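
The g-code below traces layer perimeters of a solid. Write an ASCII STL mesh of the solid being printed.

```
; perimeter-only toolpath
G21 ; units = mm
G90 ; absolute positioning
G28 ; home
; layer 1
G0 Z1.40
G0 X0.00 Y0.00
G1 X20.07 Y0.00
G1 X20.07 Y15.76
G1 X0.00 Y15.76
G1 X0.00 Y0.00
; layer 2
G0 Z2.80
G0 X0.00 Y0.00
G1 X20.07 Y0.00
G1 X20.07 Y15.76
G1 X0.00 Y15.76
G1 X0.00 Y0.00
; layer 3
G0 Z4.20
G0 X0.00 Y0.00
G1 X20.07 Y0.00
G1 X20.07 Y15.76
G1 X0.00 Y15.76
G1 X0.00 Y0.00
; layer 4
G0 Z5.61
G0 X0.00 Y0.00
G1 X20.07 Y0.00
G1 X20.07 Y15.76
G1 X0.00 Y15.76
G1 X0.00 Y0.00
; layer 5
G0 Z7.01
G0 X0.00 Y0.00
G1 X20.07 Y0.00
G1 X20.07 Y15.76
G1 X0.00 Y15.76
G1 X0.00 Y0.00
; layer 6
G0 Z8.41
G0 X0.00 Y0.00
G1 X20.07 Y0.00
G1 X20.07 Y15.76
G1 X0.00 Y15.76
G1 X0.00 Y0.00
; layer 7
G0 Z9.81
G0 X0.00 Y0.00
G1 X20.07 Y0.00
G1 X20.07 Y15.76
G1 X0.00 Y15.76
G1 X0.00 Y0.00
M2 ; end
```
solid part
  facet normal 0.0000 0.0000 -1.0000
    outer loop
      vertex 20.07 15.76 0.00
      vertex 20.07 0.00 0.00
      vertex 0.00 0.00 0.00
    endloop
  endfacet
  facet normal 0.0000 0.0000 -1.0000
    outer loop
      vertex 0.00 15.76 0.00
      vertex 20.07 15.76 0.00
      vertex 0.00 0.00 0.00
    endloop
  endfacet
  facet normal 0.0000 0.0000 1.0000
    outer loop
      vertex 0.00 0.00 9.81
      vertex 20.07 0.00 9.81
      vertex 20.07 15.76 9.81
    endloop
  endfacet
  facet normal 0.0000 0.0000 1.0000
    outer loop
      vertex 0.00 0.00 9.81
      vertex 20.07 15.76 9.81
      vertex 0.00 15.76 9.81
    endloop
  endfacet
  facet normal 0.0000 -1.0000 0.0000
    outer loop
      vertex 0.00 0.00 0.00
      vertex 20.07 0.00 0.00
      vertex 20.07 0.00 9.81
    endloop
  endfacet
  facet normal 0.0000 -1.0000 0.0000
    outer loop
      vertex 0.00 0.00 0.00
      vertex 20.07 0.00 9.81
      vertex 0.00 0.00 9.81
    endloop
  endfacet
  facet normal 0.0000 1.0000 0.0000
    outer loop
      vertex 20.07 15.76 9.81
      vertex 20.07 15.76 0.00
      vertex 0.00 15.76 0.00
    endloop
  endfacet
  facet normal 0.0000 1.0000 0.0000
    outer loop
      vertex 0.00 15.76 9.81
      vertex 20.07 15.76 9.81
      vertex 0.00 15.76 0.00
    endloop
  endfacet
  facet normal -1.0000 0.0000 0.0000
    outer loop
      vertex 0.00 15.76 9.81
      vertex 0.00 15.76 0.00
      vertex 0.00 0.00 0.00
    endloop
  endfacet
  facet normal -1.0000 0.0000 0.0000
    outer loop
      vertex 0.00 0.00 9.81
      vertex 0.00 15.76 9.81
      vertex 0.00 0.00 0.00
    endloop
  endfacet
  facet normal 1.0000 0.0000 0.0000
    outer loop
      vertex 20.07 0.00 0.00
      vertex 20.07 15.76 0.00
      vertex 20.07 15.76 9.81
    endloop
  endfacet
  facet normal 1.0000 0.0000 0.0000
    outer loop
      vertex 20.07 0.00 0.00
      vertex 20.07 15.76 9.81
      vertex 20.07 0.00 9.81
    endloop
  endfacet
endsolid part

The G0 Z moves step by Δz≈1.40 mm. Every layer's G1 loop is the same polygon, so the solid is a straight extrusion of it from z=0 to z≈9.81. Closing with flat bottom and top caps and triangulating gives 12 facets — a rectangular box, roughly 20.1 × 15.8 mm footprint and 9.81 mm tall.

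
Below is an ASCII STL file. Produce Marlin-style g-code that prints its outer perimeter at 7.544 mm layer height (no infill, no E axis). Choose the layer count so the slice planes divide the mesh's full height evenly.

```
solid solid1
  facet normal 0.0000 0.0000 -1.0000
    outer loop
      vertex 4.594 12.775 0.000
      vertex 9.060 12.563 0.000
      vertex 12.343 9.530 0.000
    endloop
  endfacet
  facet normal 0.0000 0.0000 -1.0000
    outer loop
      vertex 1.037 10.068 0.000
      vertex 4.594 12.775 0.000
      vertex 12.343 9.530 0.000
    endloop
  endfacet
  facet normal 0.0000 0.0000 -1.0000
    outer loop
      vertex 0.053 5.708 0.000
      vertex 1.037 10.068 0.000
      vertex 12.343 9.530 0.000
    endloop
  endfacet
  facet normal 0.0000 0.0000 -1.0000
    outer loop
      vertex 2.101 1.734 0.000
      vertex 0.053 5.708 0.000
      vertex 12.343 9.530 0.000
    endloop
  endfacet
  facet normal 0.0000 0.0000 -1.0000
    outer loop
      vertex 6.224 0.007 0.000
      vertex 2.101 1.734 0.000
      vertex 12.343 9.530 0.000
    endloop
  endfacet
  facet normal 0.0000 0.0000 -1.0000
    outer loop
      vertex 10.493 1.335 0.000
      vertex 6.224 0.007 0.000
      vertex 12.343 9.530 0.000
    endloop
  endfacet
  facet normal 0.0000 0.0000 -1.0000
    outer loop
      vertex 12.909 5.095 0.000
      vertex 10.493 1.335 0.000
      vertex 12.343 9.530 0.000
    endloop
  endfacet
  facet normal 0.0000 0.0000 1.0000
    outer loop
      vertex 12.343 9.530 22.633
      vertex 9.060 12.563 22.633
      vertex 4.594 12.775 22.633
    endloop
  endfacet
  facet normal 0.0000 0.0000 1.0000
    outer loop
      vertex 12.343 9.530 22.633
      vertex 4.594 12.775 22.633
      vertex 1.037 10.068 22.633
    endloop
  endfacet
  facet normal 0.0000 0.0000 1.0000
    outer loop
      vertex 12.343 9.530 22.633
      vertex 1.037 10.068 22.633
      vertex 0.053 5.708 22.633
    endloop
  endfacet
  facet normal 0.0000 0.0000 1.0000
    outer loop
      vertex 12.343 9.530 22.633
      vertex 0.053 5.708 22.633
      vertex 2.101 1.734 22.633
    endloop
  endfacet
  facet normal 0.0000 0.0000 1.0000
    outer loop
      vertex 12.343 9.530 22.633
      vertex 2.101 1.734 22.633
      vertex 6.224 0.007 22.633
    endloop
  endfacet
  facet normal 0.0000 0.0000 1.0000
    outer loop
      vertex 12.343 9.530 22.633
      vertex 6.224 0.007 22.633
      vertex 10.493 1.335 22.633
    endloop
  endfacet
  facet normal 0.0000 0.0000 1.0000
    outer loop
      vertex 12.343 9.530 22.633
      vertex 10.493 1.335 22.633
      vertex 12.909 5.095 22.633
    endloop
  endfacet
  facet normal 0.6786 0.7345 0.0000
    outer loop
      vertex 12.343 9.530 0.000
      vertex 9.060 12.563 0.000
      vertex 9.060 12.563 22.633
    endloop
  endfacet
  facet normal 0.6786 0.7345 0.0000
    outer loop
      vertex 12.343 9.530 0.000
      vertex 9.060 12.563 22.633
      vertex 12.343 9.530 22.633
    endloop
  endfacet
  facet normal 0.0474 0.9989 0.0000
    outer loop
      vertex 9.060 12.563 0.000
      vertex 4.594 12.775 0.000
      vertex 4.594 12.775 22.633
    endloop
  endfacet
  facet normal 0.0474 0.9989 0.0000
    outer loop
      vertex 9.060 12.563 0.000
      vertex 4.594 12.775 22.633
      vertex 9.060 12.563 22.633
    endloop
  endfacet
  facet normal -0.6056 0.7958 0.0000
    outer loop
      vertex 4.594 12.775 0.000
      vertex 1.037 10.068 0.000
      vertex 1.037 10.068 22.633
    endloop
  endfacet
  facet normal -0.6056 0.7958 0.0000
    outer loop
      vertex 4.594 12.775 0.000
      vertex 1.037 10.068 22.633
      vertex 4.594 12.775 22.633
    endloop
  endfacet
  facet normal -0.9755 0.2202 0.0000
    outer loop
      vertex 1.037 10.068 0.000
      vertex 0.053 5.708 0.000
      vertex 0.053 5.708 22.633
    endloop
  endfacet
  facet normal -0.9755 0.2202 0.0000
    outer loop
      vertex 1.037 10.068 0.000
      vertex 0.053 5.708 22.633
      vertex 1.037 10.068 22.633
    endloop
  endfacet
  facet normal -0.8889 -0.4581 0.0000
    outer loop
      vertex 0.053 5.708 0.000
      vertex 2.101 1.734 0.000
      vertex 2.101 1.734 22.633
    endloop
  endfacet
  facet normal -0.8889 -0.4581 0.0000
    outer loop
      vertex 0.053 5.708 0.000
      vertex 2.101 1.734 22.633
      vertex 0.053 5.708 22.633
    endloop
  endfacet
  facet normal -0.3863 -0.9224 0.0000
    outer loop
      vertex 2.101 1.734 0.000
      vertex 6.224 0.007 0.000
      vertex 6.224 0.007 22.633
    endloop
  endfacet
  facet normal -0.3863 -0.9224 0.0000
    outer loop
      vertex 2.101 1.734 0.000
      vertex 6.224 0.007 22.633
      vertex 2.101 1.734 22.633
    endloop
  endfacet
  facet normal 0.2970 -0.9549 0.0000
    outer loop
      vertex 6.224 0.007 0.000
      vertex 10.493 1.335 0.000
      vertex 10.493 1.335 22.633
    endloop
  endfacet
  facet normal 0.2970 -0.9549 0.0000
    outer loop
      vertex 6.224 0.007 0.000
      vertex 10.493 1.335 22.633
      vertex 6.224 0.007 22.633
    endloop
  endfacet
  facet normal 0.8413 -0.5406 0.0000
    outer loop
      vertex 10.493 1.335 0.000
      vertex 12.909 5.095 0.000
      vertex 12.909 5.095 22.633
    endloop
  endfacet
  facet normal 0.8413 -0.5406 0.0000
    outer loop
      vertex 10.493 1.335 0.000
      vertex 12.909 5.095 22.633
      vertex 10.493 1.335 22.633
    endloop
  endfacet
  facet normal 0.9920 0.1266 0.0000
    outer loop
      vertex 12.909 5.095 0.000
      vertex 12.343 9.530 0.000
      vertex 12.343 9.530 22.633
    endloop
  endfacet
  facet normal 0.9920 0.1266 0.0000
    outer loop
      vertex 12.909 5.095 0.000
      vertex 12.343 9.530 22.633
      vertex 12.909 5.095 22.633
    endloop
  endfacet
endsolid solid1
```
; perimeter-only toolpath
G21 ; units = mm
G90 ; absolute positioning
G28 ; home
; layer 1
G0 Z7.544
G0 X12.343 Y9.530
G1 X9.060 Y12.563
G1 X4.594 Y12.775
G1 X1.037 Y10.068
G1 X0.053 Y5.708
G1 X2.101 Y1.734
G1 X6.224 Y0.007
G1 X10.493 Y1.335
G1 X12.909 Y5.095
G1 X12.343 Y9.530
; layer 2
G0 Z15.089
G0 X12.343 Y9.530
G1 X9.060 Y12.563
G1 X4.594 Y12.775
G1 X1.037 Y10.068
G1 X0.053 Y5.708
G1 X2.101 Y1.734
G1 X6.224 Y0.007
G1 X10.493 Y1.335
G1 X12.909 Y5.095
G1 X12.343 Y9.530
; layer 3
G0 Z22.633
G0 X12.343 Y9.530
G1 X9.060 Y12.563
G1 X4.594 Y12.775
G1 X1.037 Y10.068
G1 X0.053 Y5.708
G1 X2.101 Y1.734
G1 X6.224 Y0.007
G1 X10.493 Y1.335
G1 X12.909 Y5.095
G1 X12.343 Y9.530
M2 ; end

The solid is a regular 9-sided prism (a cylinder approximated with 9 flat sides), circumscribed radius ≈ 6.54 mm, height ≈ 22.6 mm. Slicing at Δz = 7.544 mm — 3 equal slices spanning the solid's height, so layer i sits at z = i·h/3 — gives 3 non-empty perimeters. Each is a 9-segment closed polygon; G0 lifts to the layer z and rapids to the start vertex, then G1 traces the edges.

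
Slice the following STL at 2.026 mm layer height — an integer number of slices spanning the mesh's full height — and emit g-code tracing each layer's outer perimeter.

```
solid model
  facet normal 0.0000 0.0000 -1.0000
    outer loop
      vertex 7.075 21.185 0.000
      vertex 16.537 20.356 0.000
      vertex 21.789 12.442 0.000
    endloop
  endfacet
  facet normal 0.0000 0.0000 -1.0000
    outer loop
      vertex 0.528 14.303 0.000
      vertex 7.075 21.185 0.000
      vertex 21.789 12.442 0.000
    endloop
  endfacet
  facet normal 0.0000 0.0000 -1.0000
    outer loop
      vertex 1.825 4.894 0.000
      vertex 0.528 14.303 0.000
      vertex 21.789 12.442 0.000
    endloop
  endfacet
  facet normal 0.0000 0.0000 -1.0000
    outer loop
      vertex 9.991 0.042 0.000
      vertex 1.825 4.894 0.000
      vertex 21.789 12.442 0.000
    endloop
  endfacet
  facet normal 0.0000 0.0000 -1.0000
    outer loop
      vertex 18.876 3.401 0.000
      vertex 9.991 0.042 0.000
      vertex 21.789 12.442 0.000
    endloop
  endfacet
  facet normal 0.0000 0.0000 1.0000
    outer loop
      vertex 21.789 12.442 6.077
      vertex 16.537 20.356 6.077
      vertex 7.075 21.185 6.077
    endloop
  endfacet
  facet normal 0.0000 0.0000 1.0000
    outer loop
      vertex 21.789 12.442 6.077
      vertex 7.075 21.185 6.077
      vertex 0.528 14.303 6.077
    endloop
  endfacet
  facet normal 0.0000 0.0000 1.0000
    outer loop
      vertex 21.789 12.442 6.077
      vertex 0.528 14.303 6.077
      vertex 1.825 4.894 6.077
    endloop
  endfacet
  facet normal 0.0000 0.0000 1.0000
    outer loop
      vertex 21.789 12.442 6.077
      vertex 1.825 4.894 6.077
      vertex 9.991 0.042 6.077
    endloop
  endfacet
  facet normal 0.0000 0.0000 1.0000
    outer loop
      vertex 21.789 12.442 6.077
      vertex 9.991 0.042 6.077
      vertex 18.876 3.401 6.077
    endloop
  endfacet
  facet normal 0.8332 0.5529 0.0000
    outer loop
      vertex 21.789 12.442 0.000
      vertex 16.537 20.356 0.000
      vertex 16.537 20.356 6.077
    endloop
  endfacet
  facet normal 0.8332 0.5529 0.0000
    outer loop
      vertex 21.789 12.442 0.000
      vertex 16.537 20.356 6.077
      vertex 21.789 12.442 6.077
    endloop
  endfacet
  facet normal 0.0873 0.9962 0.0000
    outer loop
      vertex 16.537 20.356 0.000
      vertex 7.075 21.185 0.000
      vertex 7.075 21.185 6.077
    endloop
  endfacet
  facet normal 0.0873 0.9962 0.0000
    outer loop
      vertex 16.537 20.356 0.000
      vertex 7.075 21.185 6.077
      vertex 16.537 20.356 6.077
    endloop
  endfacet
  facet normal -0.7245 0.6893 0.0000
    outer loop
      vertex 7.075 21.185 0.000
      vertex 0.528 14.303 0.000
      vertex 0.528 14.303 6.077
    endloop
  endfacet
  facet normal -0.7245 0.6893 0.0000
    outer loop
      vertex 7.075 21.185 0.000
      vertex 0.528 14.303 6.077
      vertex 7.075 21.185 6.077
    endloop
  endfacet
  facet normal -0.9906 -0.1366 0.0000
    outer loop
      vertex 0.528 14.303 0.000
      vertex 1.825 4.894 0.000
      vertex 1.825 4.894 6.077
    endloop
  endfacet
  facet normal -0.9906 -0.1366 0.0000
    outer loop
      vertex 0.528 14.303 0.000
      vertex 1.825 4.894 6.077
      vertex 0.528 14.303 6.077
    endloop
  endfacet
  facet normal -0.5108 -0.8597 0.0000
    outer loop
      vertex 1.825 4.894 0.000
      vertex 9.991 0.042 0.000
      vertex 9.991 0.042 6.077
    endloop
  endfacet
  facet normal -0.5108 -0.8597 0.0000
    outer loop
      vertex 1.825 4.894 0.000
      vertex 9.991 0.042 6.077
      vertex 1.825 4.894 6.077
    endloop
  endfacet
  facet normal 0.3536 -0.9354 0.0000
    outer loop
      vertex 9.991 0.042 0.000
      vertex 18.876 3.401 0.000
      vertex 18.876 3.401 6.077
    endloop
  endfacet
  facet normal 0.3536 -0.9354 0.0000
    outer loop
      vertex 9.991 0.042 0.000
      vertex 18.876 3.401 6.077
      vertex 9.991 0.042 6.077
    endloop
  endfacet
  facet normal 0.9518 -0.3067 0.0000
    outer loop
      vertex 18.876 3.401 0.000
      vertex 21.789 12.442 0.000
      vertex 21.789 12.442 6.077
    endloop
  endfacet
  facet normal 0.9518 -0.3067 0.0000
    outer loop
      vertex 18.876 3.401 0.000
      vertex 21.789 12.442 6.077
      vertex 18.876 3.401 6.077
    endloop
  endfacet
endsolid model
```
; perimeter-only toolpath
G21 ; units = mm
G90 ; absolute positioning
G28 ; home
; layer 1
G0 Z2.026
G0 X21.789 Y12.442
G1 X16.537 Y20.356
G1 X7.075 Y21.185
G1 X0.528 Y14.303
G1 X1.825 Y4.894
G1 X9.991 Y0.042
G1 X18.876 Y3.401
G1 X21.789 Y12.442
; layer 2
G0 Z4.051
G0 X21.789 Y12.442
G1 X16.537 Y20.356
G1 X7.075 Y21.185
G1 X0.528 Y14.303
G1 X1.825 Y4.894
G1 X9.991 Y0.042
G1 X18.876 Y3.401
G1 X21.789 Y12.442
; layer 3
G0 Z6.077
G0 X21.789 Y12.442
G1 X16.537 Y20.356
G1 X7.075 Y21.185
G1 X0.528 Y14.303
G1 X1.825 Y4.894
G1 X9.991 Y0.042
G1 X18.876 Y3.401
G1 X21.789 Y12.442
M2 ; end

The solid is a regular 7-sided prism (a cylinder approximated with 7 flat sides), circumscribed radius ≈ 10.9 mm, height ≈ 6.08 mm. Slicing at Δz = 2.026 mm — 3 equal slices spanning the solid's height, so layer i sits at z = i·h/3 — gives 3 non-empty perimeters. Each is a 7-segment closed polygon; G0 lifts to the layer z and rapids to the start vertex, then G1 traces the edges.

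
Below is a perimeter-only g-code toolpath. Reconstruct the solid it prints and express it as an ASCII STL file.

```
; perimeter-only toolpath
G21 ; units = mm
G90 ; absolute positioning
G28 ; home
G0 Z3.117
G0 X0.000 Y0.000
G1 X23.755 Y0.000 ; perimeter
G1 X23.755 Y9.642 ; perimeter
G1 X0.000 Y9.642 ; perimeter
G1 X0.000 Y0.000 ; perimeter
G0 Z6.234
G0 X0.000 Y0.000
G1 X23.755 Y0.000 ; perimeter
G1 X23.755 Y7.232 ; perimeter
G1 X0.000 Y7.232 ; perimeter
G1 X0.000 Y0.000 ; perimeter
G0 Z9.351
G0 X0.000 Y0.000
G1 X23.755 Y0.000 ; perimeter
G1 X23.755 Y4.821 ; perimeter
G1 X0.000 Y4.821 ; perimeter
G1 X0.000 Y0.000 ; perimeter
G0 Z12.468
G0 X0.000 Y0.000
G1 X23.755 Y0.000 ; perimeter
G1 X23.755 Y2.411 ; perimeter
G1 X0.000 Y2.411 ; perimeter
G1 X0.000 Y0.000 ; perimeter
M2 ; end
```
solid part
  facet normal 0.0000 0.0000 -1.0000
    outer loop
      vertex 23.755 12.053 0.000
      vertex 23.755 0.000 0.000
      vertex 0.000 0.000 0.000
    endloop
  endfacet
  facet normal 0.0000 0.0000 -1.0000
    outer loop
      vertex 0.000 12.053 0.000
      vertex 23.755 12.053 0.000
      vertex 0.000 0.000 0.000
    endloop
  endfacet
  facet normal 0.0000 -1.0000 0.0000
    outer loop
      vertex 0.000 0.000 0.000
      vertex 23.755 0.000 0.000
      vertex 23.755 0.000 15.585
    endloop
  endfacet
  facet normal 0.0000 -1.0000 0.0000
    outer loop
      vertex 0.000 0.000 0.000
      vertex 23.755 0.000 15.585
      vertex 0.000 0.000 15.585
    endloop
  endfacet
  facet normal 0.0000 0.7910 0.6118
    outer loop
      vertex 0.000 0.000 15.585
      vertex 23.755 0.000 15.585
      vertex 23.755 12.053 0.000
    endloop
  endfacet
  facet normal 0.0000 0.7910 0.6118
    outer loop
      vertex 0.000 0.000 15.585
      vertex 23.755 12.053 0.000
      vertex 0.000 12.053 0.000
    endloop
  endfacet
  facet normal -1.0000 0.0000 0.0000
    outer loop
      vertex 0.000 0.000 15.585
      vertex 0.000 12.053 0.000
      vertex 0.000 0.000 0.000
    endloop
  endfacet
  facet normal 1.0000 0.0000 0.0000
    outer loop
      vertex 23.755 0.000 0.000
      vertex 23.755 12.053 0.000
      vertex 23.755 0.000 15.585
    endloop
  endfacet
endsolid part

The G0 Z moves step by Δz≈3.117 mm. The G1 loops shrink linearly with z, so the solid tapers from its base footprint up to z≈15.6. Closing with a flat bottom cap and the tapered top and triangulating gives 8 facets — a wedge (ramp): 23.8 × 12.1 mm base, rising to 15.6 mm along the y=0 edge and sloping linearly to z=0 at y=12.1.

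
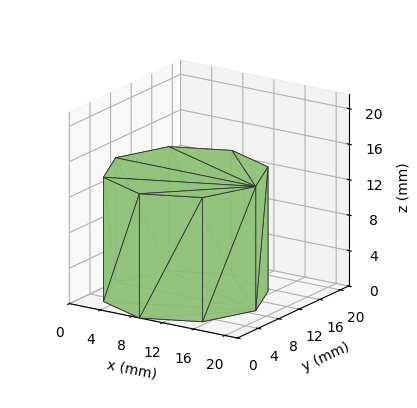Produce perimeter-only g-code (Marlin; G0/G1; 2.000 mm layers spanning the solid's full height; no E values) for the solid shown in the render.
Reading the render: the shape is a regular 8-sided prism (a cylinder approximated with 8 flat sides), circumscribed radius ≈ 9 mm, height ≈ 14 mm (dimensions read to the nearest mm from the axis ticks). For the g-code, the solid's height is divided into equal slices at the stated Δz and each level perimeter traced with G1 moves after a G0 lift.

; perimeter-only toolpath
G21 ; units = mm
G90 ; absolute positioning
G28 ; home
; layer 1
G0 Z2.000
G0 X18.000 Y9.000
G1 X15.364 Y15.364
G1 X9.000 Y18.000
G1 X2.636 Y15.364
G1 X0.000 Y9.000
G1 X2.636 Y2.636
G1 X9.000 Y0.000
G1 X15.364 Y2.636
G1 X18.000 Y9.000
; layer 2
G0 Z4.000
G0 X18.000 Y9.000
G1 X15.364 Y15.364
G1 X9.000 Y18.000
G1 X2.636 Y15.364
G1 X0.000 Y9.000
G1 X2.636 Y2.636
G1 X9.000 Y0.000
G1 X15.364 Y2.636
G1 X18.000 Y9.000
; layer 3
G0 Z6.000
G0 X18.000 Y9.000
G1 X15.364 Y15.364
G1 X9.000 Y18.000
G1 X2.636 Y15.364
G1 X0.000 Y9.000
G1 X2.636 Y2.636
G1 X9.000 Y0.000
G1 X15.364 Y2.636
G1 X18.000 Y9.000
; layer 4
G0 Z8.000
G0 X18.000 Y9.000
G1 X15.364 Y15.364
G1 X9.000 Y18.000
G1 X2.636 Y15.364
G1 X0.000 Y9.000
G1 X2.636 Y2.636
G1 X9.000 Y0.000
G1 X15.364 Y2.636
G1 X18.000 Y9.000
; layer 5
G0 Z10.000
G0 X18.000 Y9.000
G1 X15.364 Y15.364
G1 X9.000 Y18.000
G1 X2.636 Y15.364
G1 X0.000 Y9.000
G1 X2.636 Y2.636
G1 X9.000 Y0.000
G1 X15.364 Y2.636
G1 X18.000 Y9.000
; layer 6
G0 Z12.000
G0 X18.000 Y9.000
G1 X15.364 Y15.364
G1 X9.000 Y18.000
G1 X2.636 Y15.364
G1 X0.000 Y9.000
G1 X2.636 Y2.636
G1 X9.000 Y0.000
G1 X15.364 Y2.636
G1 X18.000 Y9.000
; layer 7
G0 Z14.000
G0 X18.000 Y9.000
G1 X15.364 Y15.364
G1 X9.000 Y18.000
G1 X2.636 Y15.364
G1 X0.000 Y9.000
G1 X2.636 Y2.636
G1 X9.000 Y0.000
G1 X15.364 Y2.636
G1 X18.000 Y9.000
M2 ; end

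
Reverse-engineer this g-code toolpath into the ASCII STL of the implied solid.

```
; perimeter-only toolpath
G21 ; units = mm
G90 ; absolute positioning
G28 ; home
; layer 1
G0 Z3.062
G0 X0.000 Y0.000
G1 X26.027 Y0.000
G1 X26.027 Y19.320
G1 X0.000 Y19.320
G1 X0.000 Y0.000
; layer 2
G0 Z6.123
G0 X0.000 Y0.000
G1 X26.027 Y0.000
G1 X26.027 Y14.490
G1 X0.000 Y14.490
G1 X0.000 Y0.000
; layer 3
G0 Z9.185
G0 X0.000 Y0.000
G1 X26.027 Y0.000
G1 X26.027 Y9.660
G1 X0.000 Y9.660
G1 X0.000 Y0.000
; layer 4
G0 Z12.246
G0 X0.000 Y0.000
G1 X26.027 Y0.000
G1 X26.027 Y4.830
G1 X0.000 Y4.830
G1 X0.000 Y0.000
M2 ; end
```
solid part
  facet normal 0.0000 0.0000 -1.0000
    outer loop
      vertex 26.027 24.150 0.000
      vertex 26.027 0.000 0.000
      vertex 0.000 0.000 0.000
    endloop
  endfacet
  facet normal 0.0000 0.0000 -1.0000
    outer loop
      vertex 0.000 24.150 0.000
      vertex 26.027 24.150 0.000
      vertex 0.000 0.000 0.000
    endloop
  endfacet
  facet normal 0.0000 -1.0000 0.0000
    outer loop
      vertex 0.000 0.000 0.000
      vertex 26.027 0.000 0.000
      vertex 26.027 0.000 15.308
    endloop
  endfacet
  facet normal 0.0000 -1.0000 0.0000
    outer loop
      vertex 0.000 0.000 0.000
      vertex 26.027 0.000 15.308
      vertex 0.000 0.000 15.308
    endloop
  endfacet
  facet normal 0.0000 0.5354 0.8446
    outer loop
      vertex 0.000 0.000 15.308
      vertex 26.027 0.000 15.308
      vertex 26.027 24.150 0.000
    endloop
  endfacet
  facet normal 0.0000 0.5354 0.8446
    outer loop
      vertex 0.000 0.000 15.308
      vertex 26.027 24.150 0.000
      vertex 0.000 24.150 0.000
    endloop
  endfacet
  facet normal -1.0000 0.0000 0.0000
    outer loop
      vertex 0.000 0.000 15.308
      vertex 0.000 24.150 0.000
      vertex 0.000 0.000 0.000
    endloop
  endfacet
  facet normal 1.0000 0.0000 0.0000
    outer loop
      vertex 26.027 0.000 0.000
      vertex 26.027 24.150 0.000
      vertex 26.027 0.000 15.308
    endloop
  endfacet
endsolid part

The G0 Z moves step by Δz≈3.062 mm. The G1 loops shrink linearly with z, so the solid tapers from its base footprint up to z≈15.3. Closing with a flat bottom cap and the tapered top and triangulating gives 8 facets — a wedge (ramp): 26 × 24.1 mm base, rising to 15.3 mm along the y=0 edge and sloping linearly to z=0 at y=24.1.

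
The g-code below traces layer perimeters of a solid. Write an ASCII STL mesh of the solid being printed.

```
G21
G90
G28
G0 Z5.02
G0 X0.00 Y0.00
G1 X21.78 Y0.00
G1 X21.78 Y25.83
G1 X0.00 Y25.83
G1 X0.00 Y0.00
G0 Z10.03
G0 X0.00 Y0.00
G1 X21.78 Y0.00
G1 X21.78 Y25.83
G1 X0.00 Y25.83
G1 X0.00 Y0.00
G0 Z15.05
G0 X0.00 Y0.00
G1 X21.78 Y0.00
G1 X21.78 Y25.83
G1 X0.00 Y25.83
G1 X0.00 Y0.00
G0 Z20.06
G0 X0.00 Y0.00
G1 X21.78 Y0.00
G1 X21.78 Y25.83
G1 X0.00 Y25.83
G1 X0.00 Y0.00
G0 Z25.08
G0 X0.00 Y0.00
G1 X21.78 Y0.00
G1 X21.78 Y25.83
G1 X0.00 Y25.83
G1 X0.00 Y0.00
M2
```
solid part
  facet normal 0.0000 0.0000 -1.0000
    outer loop
      vertex 21.78 25.83 0.00
      vertex 21.78 0.00 0.00
      vertex 0.00 0.00 0.00
    endloop
  endfacet
  facet normal 0.0000 0.0000 -1.0000
    outer loop
      vertex 0.00 25.83 0.00
      vertex 21.78 25.83 0.00
      vertex 0.00 0.00 0.00
    endloop
  endfacet
  facet normal 0.0000 0.0000 1.0000
    outer loop
      vertex 0.00 0.00 25.08
      vertex 21.78 0.00 25.08
      vertex 21.78 25.83 25.08
    endloop
  endfacet
  facet normal 0.0000 0.0000 1.0000
    outer loop
      vertex 0.00 0.00 25.08
      vertex 21.78 25.83 25.08
      vertex 0.00 25.83 25.08
    endloop
  endfacet
  facet normal 0.0000 -1.0000 0.0000
    outer loop
      vertex 0.00 0.00 0.00
      vertex 21.78 0.00 0.00
      vertex 21.78 0.00 25.08
    endloop
  endfacet
  facet normal 0.0000 -1.0000 0.0000
    outer loop
      vertex 0.00 0.00 0.00
      vertex 21.78 0.00 25.08
      vertex 0.00 0.00 25.08
    endloop
  endfacet
  facet normal 0.0000 1.0000 0.0000
    outer loop
      vertex 21.78 25.83 25.08
      vertex 21.78 25.83 0.00
      vertex 0.00 25.83 0.00
    endloop
  endfacet
  facet normal 0.0000 1.0000 0.0000
    outer loop
      vertex 0.00 25.83 25.08
      vertex 21.78 25.83 25.08
      vertex 0.00 25.83 0.00
    endloop
  endfacet
  facet normal -1.0000 0.0000 0.0000
    outer loop
      vertex 0.00 25.83 25.08
      vertex 0.00 25.83 0.00
      vertex 0.00 0.00 0.00
    endloop
  endfacet
  facet normal -1.0000 0.0000 0.0000
    outer loop
      vertex 0.00 0.00 25.08
      vertex 0.00 25.83 25.08
      vertex 0.00 0.00 0.00
    endloop
  endfacet
  facet normal 1.0000 0.0000 0.0000
    outer loop
      vertex 21.78 0.00 0.00
      vertex 21.78 25.83 0.00
      vertex 21.78 25.83 25.08
    endloop
  endfacet
  facet normal 1.0000 0.0000 0.0000
    outer loop
      vertex 21.78 0.00 0.00
      vertex 21.78 25.83 25.08
      vertex 21.78 0.00 25.08
    endloop
  endfacet
endsolid part

The G0 Z moves step by Δz≈5.02 mm. Every layer's G1 loop is the same polygon, so the solid is a straight extrusion of it from z=0 to z≈25.1. Closing with flat bottom and top caps and triangulating gives 12 facets — a rectangular box, roughly 21.8 × 25.8 mm footprint and 25.1 mm tall.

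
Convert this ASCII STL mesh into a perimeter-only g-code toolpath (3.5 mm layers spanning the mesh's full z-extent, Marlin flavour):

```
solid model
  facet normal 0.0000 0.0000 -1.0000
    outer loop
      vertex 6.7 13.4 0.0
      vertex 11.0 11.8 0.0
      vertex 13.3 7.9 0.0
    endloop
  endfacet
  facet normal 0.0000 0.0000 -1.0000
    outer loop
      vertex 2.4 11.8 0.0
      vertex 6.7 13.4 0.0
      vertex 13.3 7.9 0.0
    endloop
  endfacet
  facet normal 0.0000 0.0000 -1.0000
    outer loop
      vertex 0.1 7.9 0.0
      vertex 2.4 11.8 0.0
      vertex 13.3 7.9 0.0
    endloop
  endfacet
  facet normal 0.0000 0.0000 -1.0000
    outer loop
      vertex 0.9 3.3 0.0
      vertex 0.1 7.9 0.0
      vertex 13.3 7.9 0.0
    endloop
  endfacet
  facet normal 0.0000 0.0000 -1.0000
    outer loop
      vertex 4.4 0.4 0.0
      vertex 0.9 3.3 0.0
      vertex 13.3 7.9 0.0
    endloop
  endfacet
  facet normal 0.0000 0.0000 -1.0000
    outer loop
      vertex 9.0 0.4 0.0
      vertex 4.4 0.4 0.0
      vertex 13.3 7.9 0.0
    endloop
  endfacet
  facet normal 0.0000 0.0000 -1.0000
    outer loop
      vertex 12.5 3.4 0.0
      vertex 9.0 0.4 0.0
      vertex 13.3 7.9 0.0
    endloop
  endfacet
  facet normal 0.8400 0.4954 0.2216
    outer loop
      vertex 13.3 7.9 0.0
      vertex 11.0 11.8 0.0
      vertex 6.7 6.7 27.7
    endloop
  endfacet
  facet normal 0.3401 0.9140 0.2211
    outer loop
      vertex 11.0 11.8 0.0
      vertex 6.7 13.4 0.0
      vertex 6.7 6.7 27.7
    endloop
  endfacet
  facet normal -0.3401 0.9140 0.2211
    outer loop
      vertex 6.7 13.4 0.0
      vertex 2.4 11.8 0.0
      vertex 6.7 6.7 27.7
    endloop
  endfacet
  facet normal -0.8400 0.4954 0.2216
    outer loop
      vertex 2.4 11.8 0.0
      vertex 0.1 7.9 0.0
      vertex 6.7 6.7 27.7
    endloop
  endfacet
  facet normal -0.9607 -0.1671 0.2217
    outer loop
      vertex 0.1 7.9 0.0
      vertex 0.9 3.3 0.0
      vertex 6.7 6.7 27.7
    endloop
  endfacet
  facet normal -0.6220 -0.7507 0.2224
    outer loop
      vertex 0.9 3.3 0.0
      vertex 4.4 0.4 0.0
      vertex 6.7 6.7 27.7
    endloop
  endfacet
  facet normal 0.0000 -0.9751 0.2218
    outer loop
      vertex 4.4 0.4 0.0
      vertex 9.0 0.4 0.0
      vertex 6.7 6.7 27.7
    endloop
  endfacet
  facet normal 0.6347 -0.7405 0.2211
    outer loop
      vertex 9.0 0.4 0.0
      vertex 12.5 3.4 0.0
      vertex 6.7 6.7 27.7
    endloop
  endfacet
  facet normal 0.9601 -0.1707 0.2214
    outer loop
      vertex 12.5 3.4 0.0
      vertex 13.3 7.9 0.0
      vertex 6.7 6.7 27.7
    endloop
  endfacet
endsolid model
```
; perimeter-only toolpath
G21 ; units = mm
G90 ; absolute positioning
G28 ; home
; layer 1
G0 Z3.5
G0 X12.5 Y7.8
G1 X10.5 Y11.2
G1 X6.7 Y12.6
G1 X2.9 Y11.2
G1 X0.9 Y7.8
G1 X1.6 Y3.7
G1 X4.7 Y1.2
G1 X8.7 Y1.2
G1 X11.8 Y3.8
G1 X12.5 Y7.8
; layer 2
G0 Z6.9
G0 X11.7 Y7.6
G1 X9.9 Y10.5
G1 X6.7 Y11.7
G1 X3.5 Y10.5
G1 X1.8 Y7.6
G1 X2.4 Y4.1
G1 X5.0 Y2.0
G1 X8.4 Y2.0
G1 X11.1 Y4.2
G1 X11.7 Y7.6
; layer 3
G0 Z10.4
G0 X10.8 Y7.5
G1 X9.4 Y9.9
G1 X6.7 Y10.9
G1 X4.0 Y9.9
G1 X2.6 Y7.5
G1 X3.1 Y4.6
G1 X5.3 Y2.8
G1 X8.1 Y2.8
G1 X10.3 Y4.6
G1 X10.8 Y7.5
; layer 4
G0 Z13.8
G0 X10.0 Y7.3
G1 X8.8 Y9.2
G1 X6.7 Y10.1
G1 X4.5 Y9.2
G1 X3.4 Y7.3
G1 X3.8 Y5.0
G1 X5.6 Y3.6
G1 X7.8 Y3.6
G1 X9.6 Y5.0
G1 X10.0 Y7.3
; layer 5
G0 Z17.3
G0 X9.2 Y7.2
G1 X8.3 Y8.6
G1 X6.7 Y9.2
G1 X5.1 Y8.6
G1 X4.2 Y7.2
G1 X4.5 Y5.4
G1 X5.8 Y4.3
G1 X7.6 Y4.3
G1 X8.9 Y5.5
G1 X9.2 Y7.2
; layer 6
G0 Z20.8
G0 X8.4 Y7.0
G1 X7.8 Y8.0
G1 X6.7 Y8.4
G1 X5.6 Y8.0
G1 X5.1 Y7.0
G1 X5.2 Y5.9
G1 X6.1 Y5.1
G1 X7.3 Y5.1
G1 X8.2 Y5.9
G1 X8.4 Y7.0
; layer 7
G0 Z24.2
G0 X7.5 Y6.8
G1 X7.2 Y7.3
G1 X6.7 Y7.5
G1 X6.2 Y7.3
G1 X5.9 Y6.8
G1 X6.0 Y6.3
G1 X6.4 Y5.9
G1 X7.0 Y5.9
G1 X7.4 Y6.3
G1 X7.5 Y6.8
M2 ; end

The solid is a regular 9-sided pyramid, base circumscribed radius ≈ 6.7 mm, apex at z ≈ 27.7 mm. Slicing at Δz = 3.5 mm — 8 equal slices spanning the solid's height, so layer i sits at z = i·h/8 — gives 7 non-empty perimeters. Each is a 9-segment closed polygon; G0 lifts to the layer z and rapids to the start vertex, then G1 traces the edges. The cross-section shrinks linearly with z (the slice at the apex is degenerate and omitted).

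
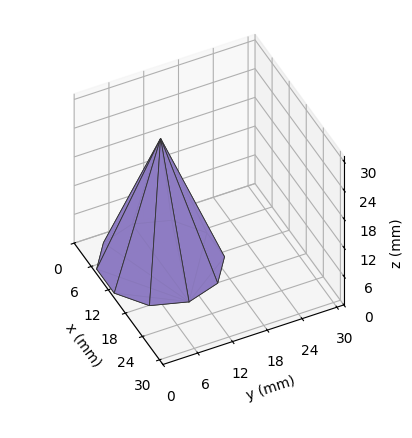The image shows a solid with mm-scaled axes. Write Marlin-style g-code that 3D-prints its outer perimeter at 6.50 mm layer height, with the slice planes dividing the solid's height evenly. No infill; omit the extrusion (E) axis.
Reading the render: the shape is a regular 10-sided pyramid, base circumscribed radius ≈ 10 mm, apex at z ≈ 26 mm (dimensions read to the nearest mm from the axis ticks). For the g-code, the solid's height is divided into equal slices at the stated Δz and each level perimeter traced with G1 moves after a G0 lift.

; perimeter-only toolpath
G21 ; units = mm
G90 ; absolute positioning
G28 ; home
; layer 1
G0 Z6.50
G0 X17.50 Y10.00
G1 X16.07 Y14.41
G1 X12.32 Y17.13
G1 X7.68 Y17.13
G1 X3.93 Y14.41
G1 X2.50 Y10.00
G1 X3.93 Y5.59
G1 X7.68 Y2.87
G1 X12.32 Y2.87
G1 X16.07 Y5.59
G1 X17.50 Y10.00
; layer 2
G0 Z13.00
G0 X15.00 Y10.00
G1 X14.04 Y12.94
G1 X11.54 Y14.76
G1 X8.46 Y14.76
G1 X5.96 Y12.94
G1 X5.00 Y10.00
G1 X5.96 Y7.06
G1 X8.46 Y5.25
G1 X11.54 Y5.25
G1 X14.04 Y7.06
G1 X15.00 Y10.00
; layer 3
G0 Z19.50
G0 X12.50 Y10.00
G1 X12.02 Y11.47
G1 X10.77 Y12.38
G1 X9.23 Y12.38
G1 X7.98 Y11.47
G1 X7.50 Y10.00
G1 X7.98 Y8.53
G1 X9.23 Y7.62
G1 X10.77 Y7.62
G1 X12.02 Y8.53
G1 X12.50 Y10.00
M2 ; end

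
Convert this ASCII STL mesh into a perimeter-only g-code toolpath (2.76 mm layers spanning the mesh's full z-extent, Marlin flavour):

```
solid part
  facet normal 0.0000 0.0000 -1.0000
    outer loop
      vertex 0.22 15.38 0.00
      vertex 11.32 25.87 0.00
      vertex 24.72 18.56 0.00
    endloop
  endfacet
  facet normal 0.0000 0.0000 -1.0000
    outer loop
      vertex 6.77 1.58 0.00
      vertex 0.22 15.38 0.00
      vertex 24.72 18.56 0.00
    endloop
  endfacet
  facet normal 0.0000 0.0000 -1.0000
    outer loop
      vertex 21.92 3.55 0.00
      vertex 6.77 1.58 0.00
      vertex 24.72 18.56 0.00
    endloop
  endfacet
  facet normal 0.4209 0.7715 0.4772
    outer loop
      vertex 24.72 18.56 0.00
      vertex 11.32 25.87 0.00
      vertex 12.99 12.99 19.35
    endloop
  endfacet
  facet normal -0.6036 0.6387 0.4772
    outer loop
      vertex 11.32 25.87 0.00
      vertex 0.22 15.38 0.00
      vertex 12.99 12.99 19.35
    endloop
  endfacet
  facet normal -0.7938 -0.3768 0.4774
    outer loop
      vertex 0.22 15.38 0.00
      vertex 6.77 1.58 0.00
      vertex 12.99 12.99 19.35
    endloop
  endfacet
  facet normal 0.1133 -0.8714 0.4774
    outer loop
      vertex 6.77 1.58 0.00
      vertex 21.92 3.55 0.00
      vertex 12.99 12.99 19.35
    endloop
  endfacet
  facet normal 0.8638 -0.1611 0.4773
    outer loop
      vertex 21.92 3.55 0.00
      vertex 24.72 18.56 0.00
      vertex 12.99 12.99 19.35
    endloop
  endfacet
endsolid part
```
; perimeter-only toolpath
G21 ; units = mm
G90 ; absolute positioning
G28 ; home
; layer 1
G0 Z2.76
G0 X23.04 Y17.76
G1 X11.56 Y24.03
G1 X2.04 Y15.04
G1 X7.66 Y3.21
G1 X20.64 Y4.90
G1 X23.04 Y17.76
; layer 2
G0 Z5.53
G0 X21.37 Y16.97
G1 X11.80 Y22.19
G1 X3.87 Y14.70
G1 X8.55 Y4.84
G1 X19.37 Y6.25
G1 X21.37 Y16.97
; layer 3
G0 Z8.29
G0 X19.69 Y16.17
G1 X12.04 Y20.35
G1 X5.69 Y14.36
G1 X9.44 Y6.47
G1 X18.09 Y7.60
G1 X19.69 Y16.17
; layer 4
G0 Z11.06
G0 X18.02 Y15.38
G1 X12.27 Y18.51
G1 X7.52 Y14.01
G1 X10.32 Y8.10
G1 X16.82 Y8.94
G1 X18.02 Y15.38
; layer 5
G0 Z13.82
G0 X16.34 Y14.58
G1 X12.51 Y16.67
G1 X9.34 Y13.67
G1 X11.21 Y9.73
G1 X15.54 Y10.29
G1 X16.34 Y14.58
; layer 6
G0 Z16.59
G0 X14.67 Y13.79
G1 X12.75 Y14.83
G1 X11.17 Y13.33
G1 X12.10 Y11.36
G1 X14.27 Y11.64
G1 X14.67 Y13.79
M2 ; end

The solid is a regular 5-sided pyramid, base circumscribed radius ≈ 13 mm, apex at z ≈ 19.4 mm. Slicing at Δz = 2.76 mm — 7 equal slices spanning the solid's height, so layer i sits at z = i·h/7 — gives 6 non-empty perimeters. Each is a 5-segment closed polygon; G0 lifts to the layer z and rapids to the start vertex, then G1 traces the edges. The cross-section shrinks linearly with z (the slice at the apex is degenerate and omitted).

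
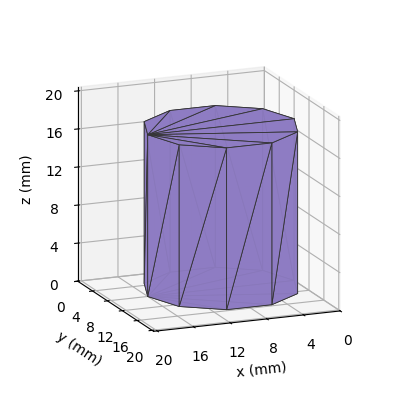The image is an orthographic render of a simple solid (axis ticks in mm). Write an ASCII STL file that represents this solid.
Reading the render: the shape is a regular 10-sided prism (a cylinder approximated with 10 flat sides), circumscribed radius ≈ 8 mm, height ≈ 17 mm (dimensions read to the nearest mm from the axis ticks). For the STL, each face is triangulated and given an outward normal.

solid part
  facet normal 0.0000 0.0000 -1.0000
    outer loop
      vertex 10.472 15.608 0.000
      vertex 14.472 12.702 0.000
      vertex 16.000 8.000 0.000
    endloop
  endfacet
  facet normal 0.0000 0.0000 -1.0000
    outer loop
      vertex 5.528 15.608 0.000
      vertex 10.472 15.608 0.000
      vertex 16.000 8.000 0.000
    endloop
  endfacet
  facet normal 0.0000 0.0000 -1.0000
    outer loop
      vertex 1.528 12.702 0.000
      vertex 5.528 15.608 0.000
      vertex 16.000 8.000 0.000
    endloop
  endfacet
  facet normal 0.0000 0.0000 -1.0000
    outer loop
      vertex 0.000 8.000 0.000
      vertex 1.528 12.702 0.000
      vertex 16.000 8.000 0.000
    endloop
  endfacet
  facet normal 0.0000 0.0000 -1.0000
    outer loop
      vertex 1.528 3.298 0.000
      vertex 0.000 8.000 0.000
      vertex 16.000 8.000 0.000
    endloop
  endfacet
  facet normal 0.0000 0.0000 -1.0000
    outer loop
      vertex 5.528 0.392 0.000
      vertex 1.528 3.298 0.000
      vertex 16.000 8.000 0.000
    endloop
  endfacet
  facet normal 0.0000 0.0000 -1.0000
    outer loop
      vertex 10.472 0.392 0.000
      vertex 5.528 0.392 0.000
      vertex 16.000 8.000 0.000
    endloop
  endfacet
  facet normal 0.0000 0.0000 -1.0000
    outer loop
      vertex 14.472 3.298 0.000
      vertex 10.472 0.392 0.000
      vertex 16.000 8.000 0.000
    endloop
  endfacet
  facet normal 0.0000 0.0000 1.0000
    outer loop
      vertex 16.000 8.000 17.000
      vertex 14.472 12.702 17.000
      vertex 10.472 15.608 17.000
    endloop
  endfacet
  facet normal 0.0000 0.0000 1.0000
    outer loop
      vertex 16.000 8.000 17.000
      vertex 10.472 15.608 17.000
      vertex 5.528 15.608 17.000
    endloop
  endfacet
  facet normal 0.0000 0.0000 1.0000
    outer loop
      vertex 16.000 8.000 17.000
      vertex 5.528 15.608 17.000
      vertex 1.528 12.702 17.000
    endloop
  endfacet
  facet normal 0.0000 0.0000 1.0000
    outer loop
      vertex 16.000 8.000 17.000
      vertex 1.528 12.702 17.000
      vertex 0.000 8.000 17.000
    endloop
  endfacet
  facet normal 0.0000 0.0000 1.0000
    outer loop
      vertex 16.000 8.000 17.000
      vertex 0.000 8.000 17.000
      vertex 1.528 3.298 17.000
    endloop
  endfacet
  facet normal 0.0000 0.0000 1.0000
    outer loop
      vertex 16.000 8.000 17.000
      vertex 1.528 3.298 17.000
      vertex 5.528 0.392 17.000
    endloop
  endfacet
  facet normal 0.0000 0.0000 1.0000
    outer loop
      vertex 16.000 8.000 17.000
      vertex 5.528 0.392 17.000
      vertex 10.472 0.392 17.000
    endloop
  endfacet
  facet normal 0.0000 0.0000 1.0000
    outer loop
      vertex 16.000 8.000 17.000
      vertex 10.472 0.392 17.000
      vertex 14.472 3.298 17.000
    endloop
  endfacet
  facet normal 0.9510 0.3091 0.0000
    outer loop
      vertex 16.000 8.000 0.000
      vertex 14.472 12.702 0.000
      vertex 14.472 12.702 17.000
    endloop
  endfacet
  facet normal 0.9510 0.3091 0.0000
    outer loop
      vertex 16.000 8.000 0.000
      vertex 14.472 12.702 17.000
      vertex 16.000 8.000 17.000
    endloop
  endfacet
  facet normal 0.5878 0.8090 0.0000
    outer loop
      vertex 14.472 12.702 0.000
      vertex 10.472 15.608 0.000
      vertex 10.472 15.608 17.000
    endloop
  endfacet
  facet normal 0.5878 0.8090 0.0000
    outer loop
      vertex 14.472 12.702 0.000
      vertex 10.472 15.608 17.000
      vertex 14.472 12.702 17.000
    endloop
  endfacet
  facet normal 0.0000 1.0000 0.0000
    outer loop
      vertex 10.472 15.608 0.000
      vertex 5.528 15.608 0.000
      vertex 5.528 15.608 17.000
    endloop
  endfacet
  facet normal 0.0000 1.0000 0.0000
    outer loop
      vertex 10.472 15.608 0.000
      vertex 5.528 15.608 17.000
      vertex 10.472 15.608 17.000
    endloop
  endfacet
  facet normal -0.5878 0.8090 0.0000
    outer loop
      vertex 5.528 15.608 0.000
      vertex 1.528 12.702 0.000
      vertex 1.528 12.702 17.000
    endloop
  endfacet
  facet normal -0.5878 0.8090 0.0000
    outer loop
      vertex 5.528 15.608 0.000
      vertex 1.528 12.702 17.000
      vertex 5.528 15.608 17.000
    endloop
  endfacet
  facet normal -0.9510 0.3091 0.0000
    outer loop
      vertex 1.528 12.702 0.000
      vertex 0.000 8.000 0.000
      vertex 0.000 8.000 17.000
    endloop
  endfacet
  facet normal -0.9510 0.3091 0.0000
    outer loop
      vertex 1.528 12.702 0.000
      vertex 0.000 8.000 17.000
      vertex 1.528 12.702 17.000
    endloop
  endfacet
  facet normal -0.9510 -0.3091 0.0000
    outer loop
      vertex 0.000 8.000 0.000
      vertex 1.528 3.298 0.000
      vertex 1.528 3.298 17.000
    endloop
  endfacet
  facet normal -0.9510 -0.3091 0.0000
    outer loop
      vertex 0.000 8.000 0.000
      vertex 1.528 3.298 17.000
      vertex 0.000 8.000 17.000
    endloop
  endfacet
  facet normal -0.5878 -0.8090 0.0000
    outer loop
      vertex 1.528 3.298 0.000
      vertex 5.528 0.392 0.000
      vertex 5.528 0.392 17.000
    endloop
  endfacet
  facet normal -0.5878 -0.8090 0.0000
    outer loop
      vertex 1.528 3.298 0.000
      vertex 5.528 0.392 17.000
      vertex 1.528 3.298 17.000
    endloop
  endfacet
  facet normal 0.0000 -1.0000 0.0000
    outer loop
      vertex 5.528 0.392 0.000
      vertex 10.472 0.392 0.000
      vertex 10.472 0.392 17.000
    endloop
  endfacet
  facet normal 0.0000 -1.0000 0.0000
    outer loop
      vertex 5.528 0.392 0.000
      vertex 10.472 0.392 17.000
      vertex 5.528 0.392 17.000
    endloop
  endfacet
  facet normal 0.5878 -0.8090 0.0000
    outer loop
      vertex 10.472 0.392 0.000
      vertex 14.472 3.298 0.000
      vertex 14.472 3.298 17.000
    endloop
  endfacet
  facet normal 0.5878 -0.8090 0.0000
    outer loop
      vertex 10.472 0.392 0.000
      vertex 14.472 3.298 17.000
      vertex 10.472 0.392 17.000
    endloop
  endfacet
  facet normal 0.9510 -0.3091 0.0000
    outer loop
      vertex 14.472 3.298 0.000
      vertex 16.000 8.000 0.000
      vertex 16.000 8.000 17.000
    endloop
  endfacet
  facet normal 0.9510 -0.3091 0.0000
    outer loop
      vertex 14.472 3.298 0.000
      vertex 16.000 8.000 17.000
      vertex 14.472 3.298 17.000
    endloop
  endfacet
endsolid part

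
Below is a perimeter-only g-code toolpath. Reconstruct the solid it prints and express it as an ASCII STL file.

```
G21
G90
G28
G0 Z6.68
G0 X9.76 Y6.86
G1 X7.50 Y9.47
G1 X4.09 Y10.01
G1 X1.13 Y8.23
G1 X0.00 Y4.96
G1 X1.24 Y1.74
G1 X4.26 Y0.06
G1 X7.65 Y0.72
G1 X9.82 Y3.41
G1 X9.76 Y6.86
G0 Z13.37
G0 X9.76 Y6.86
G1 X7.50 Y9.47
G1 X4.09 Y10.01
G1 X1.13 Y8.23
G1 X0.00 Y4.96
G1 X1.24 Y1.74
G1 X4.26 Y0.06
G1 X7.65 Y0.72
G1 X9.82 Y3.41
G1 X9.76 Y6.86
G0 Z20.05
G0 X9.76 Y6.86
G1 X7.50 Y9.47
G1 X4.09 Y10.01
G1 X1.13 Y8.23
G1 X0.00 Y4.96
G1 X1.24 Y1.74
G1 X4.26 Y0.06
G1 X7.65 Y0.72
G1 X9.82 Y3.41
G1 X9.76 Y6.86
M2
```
solid part
  facet normal 0.0000 0.0000 -1.0000
    outer loop
      vertex 4.09 10.01 0.00
      vertex 7.50 9.47 0.00
      vertex 9.76 6.86 0.00
    endloop
  endfacet
  facet normal 0.0000 0.0000 -1.0000
    outer loop
      vertex 1.13 8.23 0.00
      vertex 4.09 10.01 0.00
      vertex 9.76 6.86 0.00
    endloop
  endfacet
  facet normal 0.0000 0.0000 -1.0000
    outer loop
      vertex 0.00 4.96 0.00
      vertex 1.13 8.23 0.00
      vertex 9.76 6.86 0.00
    endloop
  endfacet
  facet normal 0.0000 0.0000 -1.0000
    outer loop
      vertex 1.24 1.74 0.00
      vertex 0.00 4.96 0.00
      vertex 9.76 6.86 0.00
    endloop
  endfacet
  facet normal 0.0000 0.0000 -1.0000
    outer loop
      vertex 4.26 0.06 0.00
      vertex 1.24 1.74 0.00
      vertex 9.76 6.86 0.00
    endloop
  endfacet
  facet normal 0.0000 0.0000 -1.0000
    outer loop
      vertex 7.65 0.72 0.00
      vertex 4.26 0.06 0.00
      vertex 9.76 6.86 0.00
    endloop
  endfacet
  facet normal 0.0000 0.0000 -1.0000
    outer loop
      vertex 9.82 3.41 0.00
      vertex 7.65 0.72 0.00
      vertex 9.76 6.86 0.00
    endloop
  endfacet
  facet normal 0.0000 0.0000 1.0000
    outer loop
      vertex 9.76 6.86 20.05
      vertex 7.50 9.47 20.05
      vertex 4.09 10.01 20.05
    endloop
  endfacet
  facet normal 0.0000 0.0000 1.0000
    outer loop
      vertex 9.76 6.86 20.05
      vertex 4.09 10.01 20.05
      vertex 1.13 8.23 20.05
    endloop
  endfacet
  facet normal 0.0000 0.0000 1.0000
    outer loop
      vertex 9.76 6.86 20.05
      vertex 1.13 8.23 20.05
      vertex 0.00 4.96 20.05
    endloop
  endfacet
  facet normal 0.0000 0.0000 1.0000
    outer loop
      vertex 9.76 6.86 20.05
      vertex 0.00 4.96 20.05
      vertex 1.24 1.74 20.05
    endloop
  endfacet
  facet normal 0.0000 0.0000 1.0000
    outer loop
      vertex 9.76 6.86 20.05
      vertex 1.24 1.74 20.05
      vertex 4.26 0.06 20.05
    endloop
  endfacet
  facet normal 0.0000 0.0000 1.0000
    outer loop
      vertex 9.76 6.86 20.05
      vertex 4.26 0.06 20.05
      vertex 7.65 0.72 20.05
    endloop
  endfacet
  facet normal 0.0000 0.0000 1.0000
    outer loop
      vertex 9.76 6.86 20.05
      vertex 7.65 0.72 20.05
      vertex 9.82 3.41 20.05
    endloop
  endfacet
  facet normal 0.7560 0.6546 0.0000
    outer loop
      vertex 9.76 6.86 0.00
      vertex 7.50 9.47 0.00
      vertex 7.50 9.47 20.05
    endloop
  endfacet
  facet normal 0.7560 0.6546 0.0000
    outer loop
      vertex 9.76 6.86 0.00
      vertex 7.50 9.47 20.05
      vertex 9.76 6.86 20.05
    endloop
  endfacet
  facet normal 0.1564 0.9877 0.0000
    outer loop
      vertex 7.50 9.47 0.00
      vertex 4.09 10.01 0.00
      vertex 4.09 10.01 20.05
    endloop
  endfacet
  facet normal 0.1564 0.9877 0.0000
    outer loop
      vertex 7.50 9.47 0.00
      vertex 4.09 10.01 20.05
      vertex 7.50 9.47 20.05
    endloop
  endfacet
  facet normal -0.5153 0.8570 0.0000
    outer loop
      vertex 4.09 10.01 0.00
      vertex 1.13 8.23 0.00
      vertex 1.13 8.23 20.05
    endloop
  endfacet
  facet normal -0.5153 0.8570 0.0000
    outer loop
      vertex 4.09 10.01 0.00
      vertex 1.13 8.23 20.05
      vertex 4.09 10.01 20.05
    endloop
  endfacet
  facet normal -0.9452 0.3266 0.0000
    outer loop
      vertex 1.13 8.23 0.00
      vertex 0.00 4.96 0.00
      vertex 0.00 4.96 20.05
    endloop
  endfacet
  facet normal -0.9452 0.3266 0.0000
    outer loop
      vertex 1.13 8.23 0.00
      vertex 0.00 4.96 20.05
      vertex 1.13 8.23 20.05
    endloop
  endfacet
  facet normal -0.9332 -0.3594 0.0000
    outer loop
      vertex 0.00 4.96 0.00
      vertex 1.24 1.74 0.00
      vertex 1.24 1.74 20.05
    endloop
  endfacet
  facet normal -0.9332 -0.3594 0.0000
    outer loop
      vertex 0.00 4.96 0.00
      vertex 1.24 1.74 20.05
      vertex 0.00 4.96 20.05
    endloop
  endfacet
  facet normal -0.4861 -0.8739 0.0000
    outer loop
      vertex 1.24 1.74 0.00
      vertex 4.26 0.06 0.00
      vertex 4.26 0.06 20.05
    endloop
  endfacet
  facet normal -0.4861 -0.8739 0.0000
    outer loop
      vertex 1.24 1.74 0.00
      vertex 4.26 0.06 20.05
      vertex 1.24 1.74 20.05
    endloop
  endfacet
  facet normal 0.1911 -0.9816 0.0000
    outer loop
      vertex 4.26 0.06 0.00
      vertex 7.65 0.72 0.00
      vertex 7.65 0.72 20.05
    endloop
  endfacet
  facet normal 0.1911 -0.9816 0.0000
    outer loop
      vertex 4.26 0.06 0.00
      vertex 7.65 0.72 20.05
      vertex 4.26 0.06 20.05
    endloop
  endfacet
  facet normal 0.7783 -0.6279 0.0000
    outer loop
      vertex 7.65 0.72 0.00
      vertex 9.82 3.41 0.00
      vertex 9.82 3.41 20.05
    endloop
  endfacet
  facet normal 0.7783 -0.6279 0.0000
    outer loop
      vertex 7.65 0.72 0.00
      vertex 9.82 3.41 20.05
      vertex 7.65 0.72 20.05
    endloop
  endfacet
  facet normal 0.9998 0.0174 0.0000
    outer loop
      vertex 9.82 3.41 0.00
      vertex 9.76 6.86 0.00
      vertex 9.76 6.86 20.05
    endloop
  endfacet
  facet normal 0.9998 0.0174 0.0000
    outer loop
      vertex 9.82 3.41 0.00
      vertex 9.76 6.86 20.05
      vertex 9.82 3.41 20.05
    endloop
  endfacet
endsolid part

The G0 Z moves step by Δz≈6.68 mm. Every layer's G1 loop is the same polygon, so the solid is a straight extrusion of it from z=0 to z≈20.1. Closing with flat bottom and top caps and triangulating gives 32 facets — a regular 9-sided prism (a cylinder approximated with 9 flat sides), circumscribed radius ≈ 5.05 mm, height ≈ 20.1 mm.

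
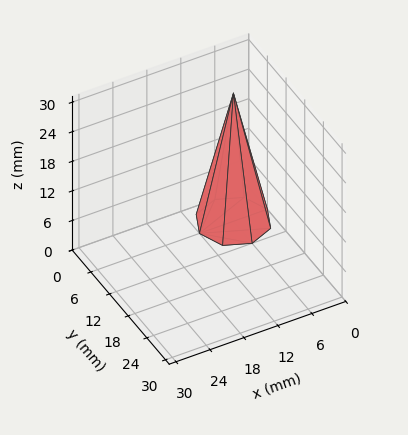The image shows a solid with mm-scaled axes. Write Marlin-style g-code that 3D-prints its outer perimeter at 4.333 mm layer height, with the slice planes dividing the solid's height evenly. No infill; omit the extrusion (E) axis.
Reading the render: the shape is a regular 8-sided pyramid, base circumscribed radius ≈ 6 mm, apex at z ≈ 26 mm (dimensions read to the nearest mm from the axis ticks). For the g-code, the solid's height is divided into equal slices at the stated Δz and each level perimeter traced with G1 moves after a G0 lift.

; perimeter-only toolpath
G21 ; units = mm
G90 ; absolute positioning
G28 ; home
; layer 1
G0 Z4.333
G0 X11.000 Y6.000
G1 X9.536 Y9.536
G1 X6.000 Y11.000
G1 X2.464 Y9.536
G1 X1.000 Y6.000
G1 X2.464 Y2.464
G1 X6.000 Y1.000
G1 X9.536 Y2.464
G1 X11.000 Y6.000
; layer 2
G0 Z8.667
G0 X10.000 Y6.000
G1 X8.829 Y8.829
G1 X6.000 Y10.000
G1 X3.171 Y8.829
G1 X2.000 Y6.000
G1 X3.171 Y3.171
G1 X6.000 Y2.000
G1 X8.829 Y3.171
G1 X10.000 Y6.000
; layer 3
G0 Z13.000
G0 X9.000 Y6.000
G1 X8.122 Y8.122
G1 X6.000 Y9.000
G1 X3.878 Y8.122
G1 X3.000 Y6.000
G1 X3.878 Y3.878
G1 X6.000 Y3.000
G1 X8.122 Y3.878
G1 X9.000 Y6.000
; layer 4
G0 Z17.333
G0 X8.000 Y6.000
G1 X7.414 Y7.414
G1 X6.000 Y8.000
G1 X4.586 Y7.414
G1 X4.000 Y6.000
G1 X4.586 Y4.586
G1 X6.000 Y4.000
G1 X7.414 Y4.586
G1 X8.000 Y6.000
; layer 5
G0 Z21.667
G0 X7.000 Y6.000
G1 X6.707 Y6.707
G1 X6.000 Y7.000
G1 X5.293 Y6.707
G1 X5.000 Y6.000
G1 X5.293 Y5.293
G1 X6.000 Y5.000
G1 X6.707 Y5.293
G1 X7.000 Y6.000
M2 ; end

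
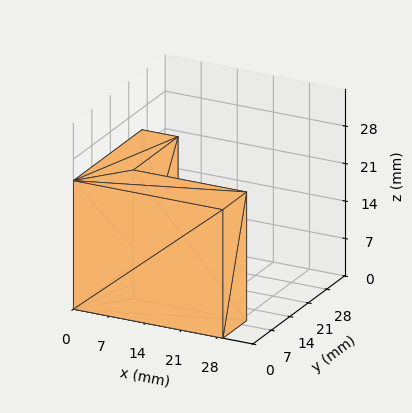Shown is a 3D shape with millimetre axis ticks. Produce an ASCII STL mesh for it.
Reading the render: the shape is an L-shaped prism: outer 29 × 26 mm, arm thicknesses ≈ 9 mm (horizontal) and 7 mm (vertical), extruded 24 mm in z (dimensions read to the nearest mm from the axis ticks). For the STL, each face is triangulated and given an outward normal.

solid part
  facet normal 0.0000 0.0000 -1.0000
    outer loop
      vertex 29.000 9.000 0.000
      vertex 29.000 0.000 0.000
      vertex 0.000 0.000 0.000
    endloop
  endfacet
  facet normal 0.0000 0.0000 -1.0000
    outer loop
      vertex 7.000 9.000 0.000
      vertex 29.000 9.000 0.000
      vertex 0.000 0.000 0.000
    endloop
  endfacet
  facet normal 0.0000 0.0000 -1.0000
    outer loop
      vertex 7.000 26.000 0.000
      vertex 7.000 9.000 0.000
      vertex 0.000 0.000 0.000
    endloop
  endfacet
  facet normal 0.0000 0.0000 -1.0000
    outer loop
      vertex 0.000 26.000 0.000
      vertex 7.000 26.000 0.000
      vertex 0.000 0.000 0.000
    endloop
  endfacet
  facet normal 0.0000 0.0000 1.0000
    outer loop
      vertex 0.000 0.000 24.000
      vertex 29.000 0.000 24.000
      vertex 29.000 9.000 24.000
    endloop
  endfacet
  facet normal 0.0000 0.0000 1.0000
    outer loop
      vertex 0.000 0.000 24.000
      vertex 29.000 9.000 24.000
      vertex 7.000 9.000 24.000
    endloop
  endfacet
  facet normal 0.0000 0.0000 1.0000
    outer loop
      vertex 0.000 0.000 24.000
      vertex 7.000 9.000 24.000
      vertex 7.000 26.000 24.000
    endloop
  endfacet
  facet normal 0.0000 0.0000 1.0000
    outer loop
      vertex 0.000 0.000 24.000
      vertex 7.000 26.000 24.000
      vertex 0.000 26.000 24.000
    endloop
  endfacet
  facet normal 0.0000 -1.0000 0.0000
    outer loop
      vertex 0.000 0.000 0.000
      vertex 29.000 0.000 0.000
      vertex 29.000 0.000 24.000
    endloop
  endfacet
  facet normal 0.0000 -1.0000 0.0000
    outer loop
      vertex 0.000 0.000 0.000
      vertex 29.000 0.000 24.000
      vertex 0.000 0.000 24.000
    endloop
  endfacet
  facet normal 1.0000 0.0000 0.0000
    outer loop
      vertex 29.000 0.000 0.000
      vertex 29.000 9.000 0.000
      vertex 29.000 9.000 24.000
    endloop
  endfacet
  facet normal 1.0000 0.0000 0.0000
    outer loop
      vertex 29.000 0.000 0.000
      vertex 29.000 9.000 24.000
      vertex 29.000 0.000 24.000
    endloop
  endfacet
  facet normal 0.0000 1.0000 0.0000
    outer loop
      vertex 29.000 9.000 0.000
      vertex 7.000 9.000 0.000
      vertex 7.000 9.000 24.000
    endloop
  endfacet
  facet normal 0.0000 1.0000 0.0000
    outer loop
      vertex 29.000 9.000 0.000
      vertex 7.000 9.000 24.000
      vertex 29.000 9.000 24.000
    endloop
  endfacet
  facet normal 1.0000 0.0000 0.0000
    outer loop
      vertex 7.000 9.000 0.000
      vertex 7.000 26.000 0.000
      vertex 7.000 26.000 24.000
    endloop
  endfacet
  facet normal 1.0000 0.0000 0.0000
    outer loop
      vertex 7.000 9.000 0.000
      vertex 7.000 26.000 24.000
      vertex 7.000 9.000 24.000
    endloop
  endfacet
  facet normal 0.0000 1.0000 0.0000
    outer loop
      vertex 7.000 26.000 0.000
      vertex 0.000 26.000 0.000
      vertex 0.000 26.000 24.000
    endloop
  endfacet
  facet normal 0.0000 1.0000 0.0000
    outer loop
      vertex 7.000 26.000 0.000
      vertex 0.000 26.000 24.000
      vertex 7.000 26.000 24.000
    endloop
  endfacet
  facet normal -1.0000 0.0000 0.0000
    outer loop
      vertex 0.000 26.000 0.000
      vertex 0.000 0.000 0.000
      vertex 0.000 0.000 24.000
    endloop
  endfacet
  facet normal -1.0000 0.0000 0.0000
    outer loop
      vertex 0.000 26.000 0.000
      vertex 0.000 0.000 24.000
      vertex 0.000 26.000 24.000
    endloop
  endfacet
endsolid part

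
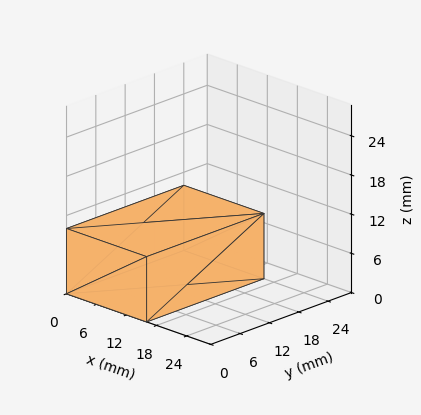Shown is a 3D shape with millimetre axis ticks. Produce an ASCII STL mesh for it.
Reading the render: the shape is a rectangular box, roughly 16 × 24 mm footprint and 10 mm tall (dimensions read to the nearest mm from the axis ticks). For the STL, each face is triangulated and given an outward normal.

solid part
  facet normal 0.0000 0.0000 -1.0000
    outer loop
      vertex 16.00 24.00 0.00
      vertex 16.00 0.00 0.00
      vertex 0.00 0.00 0.00
    endloop
  endfacet
  facet normal 0.0000 0.0000 -1.0000
    outer loop
      vertex 0.00 24.00 0.00
      vertex 16.00 24.00 0.00
      vertex 0.00 0.00 0.00
    endloop
  endfacet
  facet normal 0.0000 0.0000 1.0000
    outer loop
      vertex 0.00 0.00 10.00
      vertex 16.00 0.00 10.00
      vertex 16.00 24.00 10.00
    endloop
  endfacet
  facet normal 0.0000 0.0000 1.0000
    outer loop
      vertex 0.00 0.00 10.00
      vertex 16.00 24.00 10.00
      vertex 0.00 24.00 10.00
    endloop
  endfacet
  facet normal 0.0000 -1.0000 0.0000
    outer loop
      vertex 0.00 0.00 0.00
      vertex 16.00 0.00 0.00
      vertex 16.00 0.00 10.00
    endloop
  endfacet
  facet normal 0.0000 -1.0000 0.0000
    outer loop
      vertex 0.00 0.00 0.00
      vertex 16.00 0.00 10.00
      vertex 0.00 0.00 10.00
    endloop
  endfacet
  facet normal 0.0000 1.0000 0.0000
    outer loop
      vertex 16.00 24.00 10.00
      vertex 16.00 24.00 0.00
      vertex 0.00 24.00 0.00
    endloop
  endfacet
  facet normal 0.0000 1.0000 0.0000
    outer loop
      vertex 0.00 24.00 10.00
      vertex 16.00 24.00 10.00
      vertex 0.00 24.00 0.00
    endloop
  endfacet
  facet normal -1.0000 0.0000 0.0000
    outer loop
      vertex 0.00 24.00 10.00
      vertex 0.00 24.00 0.00
      vertex 0.00 0.00 0.00
    endloop
  endfacet
  facet normal -1.0000 0.0000 0.0000
    outer loop
      vertex 0.00 0.00 10.00
      vertex 0.00 24.00 10.00
      vertex 0.00 0.00 0.00
    endloop
  endfacet
  facet normal 1.0000 0.0000 0.0000
    outer loop
      vertex 16.00 0.00 0.00
      vertex 16.00 24.00 0.00
      vertex 16.00 24.00 10.00
    endloop
  endfacet
  facet normal 1.0000 0.0000 0.0000
    outer loop
      vertex 16.00 0.00 0.00
      vertex 16.00 24.00 10.00
      vertex 16.00 0.00 10.00
    endloop
  endfacet
endsolid part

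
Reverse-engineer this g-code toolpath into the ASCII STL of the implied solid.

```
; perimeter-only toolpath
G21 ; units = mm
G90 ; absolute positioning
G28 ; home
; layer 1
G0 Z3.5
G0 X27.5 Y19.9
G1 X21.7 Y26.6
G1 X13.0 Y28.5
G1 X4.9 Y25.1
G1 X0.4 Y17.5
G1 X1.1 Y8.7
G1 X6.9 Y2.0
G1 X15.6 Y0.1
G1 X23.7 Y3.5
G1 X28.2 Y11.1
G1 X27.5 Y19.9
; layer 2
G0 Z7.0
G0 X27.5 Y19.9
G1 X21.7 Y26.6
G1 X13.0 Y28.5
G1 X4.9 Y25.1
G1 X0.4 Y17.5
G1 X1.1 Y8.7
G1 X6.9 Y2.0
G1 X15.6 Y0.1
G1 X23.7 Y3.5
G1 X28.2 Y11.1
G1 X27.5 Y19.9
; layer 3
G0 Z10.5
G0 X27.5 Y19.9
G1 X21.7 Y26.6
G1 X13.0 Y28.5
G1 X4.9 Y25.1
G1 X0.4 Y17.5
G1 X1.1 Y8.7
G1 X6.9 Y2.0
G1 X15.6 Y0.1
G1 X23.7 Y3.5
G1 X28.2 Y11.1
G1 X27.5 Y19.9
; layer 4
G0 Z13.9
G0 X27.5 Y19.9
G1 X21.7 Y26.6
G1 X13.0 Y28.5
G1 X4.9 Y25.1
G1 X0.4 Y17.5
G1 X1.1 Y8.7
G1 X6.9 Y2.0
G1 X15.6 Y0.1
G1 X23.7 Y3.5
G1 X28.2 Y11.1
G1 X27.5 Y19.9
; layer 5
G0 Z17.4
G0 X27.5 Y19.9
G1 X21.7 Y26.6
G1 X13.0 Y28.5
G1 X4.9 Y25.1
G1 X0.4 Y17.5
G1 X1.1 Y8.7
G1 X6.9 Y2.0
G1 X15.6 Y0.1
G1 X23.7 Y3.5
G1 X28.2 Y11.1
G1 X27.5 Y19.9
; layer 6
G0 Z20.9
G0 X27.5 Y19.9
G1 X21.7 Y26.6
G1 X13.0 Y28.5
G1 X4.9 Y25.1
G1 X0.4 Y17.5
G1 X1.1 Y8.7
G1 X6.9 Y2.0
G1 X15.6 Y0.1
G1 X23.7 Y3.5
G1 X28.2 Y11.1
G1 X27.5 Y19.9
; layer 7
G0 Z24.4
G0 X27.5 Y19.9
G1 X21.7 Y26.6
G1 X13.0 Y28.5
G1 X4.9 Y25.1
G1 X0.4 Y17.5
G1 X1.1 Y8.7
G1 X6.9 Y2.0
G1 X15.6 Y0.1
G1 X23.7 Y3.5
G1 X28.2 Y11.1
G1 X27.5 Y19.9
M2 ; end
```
solid part
  facet normal 0.0000 0.0000 -1.0000
    outer loop
      vertex 13.0 28.5 0.0
      vertex 21.7 26.6 0.0
      vertex 27.5 19.9 0.0
    endloop
  endfacet
  facet normal 0.0000 0.0000 -1.0000
    outer loop
      vertex 4.9 25.1 0.0
      vertex 13.0 28.5 0.0
      vertex 27.5 19.9 0.0
    endloop
  endfacet
  facet normal 0.0000 0.0000 -1.0000
    outer loop
      vertex 0.4 17.5 0.0
      vertex 4.9 25.1 0.0
      vertex 27.5 19.9 0.0
    endloop
  endfacet
  facet normal 0.0000 0.0000 -1.0000
    outer loop
      vertex 1.1 8.7 0.0
      vertex 0.4 17.5 0.0
      vertex 27.5 19.9 0.0
    endloop
  endfacet
  facet normal 0.0000 0.0000 -1.0000
    outer loop
      vertex 6.9 2.0 0.0
      vertex 1.1 8.7 0.0
      vertex 27.5 19.9 0.0
    endloop
  endfacet
  facet normal 0.0000 0.0000 -1.0000
    outer loop
      vertex 15.6 0.1 0.0
      vertex 6.9 2.0 0.0
      vertex 27.5 19.9 0.0
    endloop
  endfacet
  facet normal 0.0000 0.0000 -1.0000
    outer loop
      vertex 23.7 3.5 0.0
      vertex 15.6 0.1 0.0
      vertex 27.5 19.9 0.0
    endloop
  endfacet
  facet normal 0.0000 0.0000 -1.0000
    outer loop
      vertex 28.2 11.1 0.0
      vertex 23.7 3.5 0.0
      vertex 27.5 19.9 0.0
    endloop
  endfacet
  facet normal 0.0000 0.0000 1.0000
    outer loop
      vertex 27.5 19.9 24.4
      vertex 21.7 26.6 24.4
      vertex 13.0 28.5 24.4
    endloop
  endfacet
  facet normal 0.0000 0.0000 1.0000
    outer loop
      vertex 27.5 19.9 24.4
      vertex 13.0 28.5 24.4
      vertex 4.9 25.1 24.4
    endloop
  endfacet
  facet normal 0.0000 0.0000 1.0000
    outer loop
      vertex 27.5 19.9 24.4
      vertex 4.9 25.1 24.4
      vertex 0.4 17.5 24.4
    endloop
  endfacet
  facet normal 0.0000 0.0000 1.0000
    outer loop
      vertex 27.5 19.9 24.4
      vertex 0.4 17.5 24.4
      vertex 1.1 8.7 24.4
    endloop
  endfacet
  facet normal 0.0000 0.0000 1.0000
    outer loop
      vertex 27.5 19.9 24.4
      vertex 1.1 8.7 24.4
      vertex 6.9 2.0 24.4
    endloop
  endfacet
  facet normal 0.0000 0.0000 1.0000
    outer loop
      vertex 27.5 19.9 24.4
      vertex 6.9 2.0 24.4
      vertex 15.6 0.1 24.4
    endloop
  endfacet
  facet normal 0.0000 0.0000 1.0000
    outer loop
      vertex 27.5 19.9 24.4
      vertex 15.6 0.1 24.4
      vertex 23.7 3.5 24.4
    endloop
  endfacet
  facet normal 0.0000 0.0000 1.0000
    outer loop
      vertex 27.5 19.9 24.4
      vertex 23.7 3.5 24.4
      vertex 28.2 11.1 24.4
    endloop
  endfacet
  facet normal 0.7561 0.6545 0.0000
    outer loop
      vertex 27.5 19.9 0.0
      vertex 21.7 26.6 0.0
      vertex 21.7 26.6 24.4
    endloop
  endfacet
  facet normal 0.7561 0.6545 0.0000
    outer loop
      vertex 27.5 19.9 0.0
      vertex 21.7 26.6 24.4
      vertex 27.5 19.9 24.4
    endloop
  endfacet
  facet normal 0.2134 0.9770 0.0000
    outer loop
      vertex 21.7 26.6 0.0
      vertex 13.0 28.5 0.0
      vertex 13.0 28.5 24.4
    endloop
  endfacet
  facet normal 0.2134 0.9770 0.0000
    outer loop
      vertex 21.7 26.6 0.0
      vertex 13.0 28.5 24.4
      vertex 21.7 26.6 24.4
    endloop
  endfacet
  facet normal -0.3870 0.9221 0.0000
    outer loop
      vertex 13.0 28.5 0.0
      vertex 4.9 25.1 0.0
      vertex 4.9 25.1 24.4
    endloop
  endfacet
  facet normal -0.3870 0.9221 0.0000
    outer loop
      vertex 13.0 28.5 0.0
      vertex 4.9 25.1 24.4
      vertex 13.0 28.5 24.4
    endloop
  endfacet
  facet normal -0.8605 0.5095 0.0000
    outer loop
      vertex 4.9 25.1 0.0
      vertex 0.4 17.5 0.0
      vertex 0.4 17.5 24.4
    endloop
  endfacet
  facet normal -0.8605 0.5095 0.0000
    outer loop
      vertex 4.9 25.1 0.0
      vertex 0.4 17.5 24.4
      vertex 4.9 25.1 24.4
    endloop
  endfacet
  facet normal -0.9969 -0.0793 0.0000
    outer loop
      vertex 0.4 17.5 0.0
      vertex 1.1 8.7 0.0
      vertex 1.1 8.7 24.4
    endloop
  endfacet
  facet normal -0.9969 -0.0793 0.0000
    outer loop
      vertex 0.4 17.5 0.0
      vertex 1.1 8.7 24.4
      vertex 0.4 17.5 24.4
    endloop
  endfacet
  facet normal -0.7561 -0.6545 0.0000
    outer loop
      vertex 1.1 8.7 0.0
      vertex 6.9 2.0 0.0
      vertex 6.9 2.0 24.4
    endloop
  endfacet
  facet normal -0.7561 -0.6545 0.0000
    outer loop
      vertex 1.1 8.7 0.0
      vertex 6.9 2.0 24.4
      vertex 1.1 8.7 24.4
    endloop
  endfacet
  facet normal -0.2134 -0.9770 0.0000
    outer loop
      vertex 6.9 2.0 0.0
      vertex 15.6 0.1 0.0
      vertex 15.6 0.1 24.4
    endloop
  endfacet
  facet normal -0.2134 -0.9770 0.0000
    outer loop
      vertex 6.9 2.0 0.0
      vertex 15.6 0.1 24.4
      vertex 6.9 2.0 24.4
    endloop
  endfacet
  facet normal 0.3870 -0.9221 0.0000
    outer loop
      vertex 15.6 0.1 0.0
      vertex 23.7 3.5 0.0
      vertex 23.7 3.5 24.4
    endloop
  endfacet
  facet normal 0.3870 -0.9221 0.0000
    outer loop
      vertex 15.6 0.1 0.0
      vertex 23.7 3.5 24.4
      vertex 15.6 0.1 24.4
    endloop
  endfacet
  facet normal 0.8605 -0.5095 0.0000
    outer loop
      vertex 23.7 3.5 0.0
      vertex 28.2 11.1 0.0
      vertex 28.2 11.1 24.4
    endloop
  endfacet
  facet normal 0.8605 -0.5095 0.0000
    outer loop
      vertex 23.7 3.5 0.0
      vertex 28.2 11.1 24.4
      vertex 23.7 3.5 24.4
    endloop
  endfacet
  facet normal 0.9969 0.0793 0.0000
    outer loop
      vertex 28.2 11.1 0.0
      vertex 27.5 19.9 0.0
      vertex 27.5 19.9 24.4
    endloop
  endfacet
  facet normal 0.9969 0.0793 0.0000
    outer loop
      vertex 28.2 11.1 0.0
      vertex 27.5 19.9 24.4
      vertex 28.2 11.1 24.4
    endloop
  endfacet
endsolid part

The G0 Z moves step by Δz≈3.5 mm. Every layer's G1 loop is the same polygon, so the solid is a straight extrusion of it from z=0 to z≈24.4. Closing with flat bottom and top caps and triangulating gives 36 facets — a regular 10-sided prism (a cylinder approximated with 10 flat sides), circumscribed radius ≈ 14.3 mm, height ≈ 24.4 mm.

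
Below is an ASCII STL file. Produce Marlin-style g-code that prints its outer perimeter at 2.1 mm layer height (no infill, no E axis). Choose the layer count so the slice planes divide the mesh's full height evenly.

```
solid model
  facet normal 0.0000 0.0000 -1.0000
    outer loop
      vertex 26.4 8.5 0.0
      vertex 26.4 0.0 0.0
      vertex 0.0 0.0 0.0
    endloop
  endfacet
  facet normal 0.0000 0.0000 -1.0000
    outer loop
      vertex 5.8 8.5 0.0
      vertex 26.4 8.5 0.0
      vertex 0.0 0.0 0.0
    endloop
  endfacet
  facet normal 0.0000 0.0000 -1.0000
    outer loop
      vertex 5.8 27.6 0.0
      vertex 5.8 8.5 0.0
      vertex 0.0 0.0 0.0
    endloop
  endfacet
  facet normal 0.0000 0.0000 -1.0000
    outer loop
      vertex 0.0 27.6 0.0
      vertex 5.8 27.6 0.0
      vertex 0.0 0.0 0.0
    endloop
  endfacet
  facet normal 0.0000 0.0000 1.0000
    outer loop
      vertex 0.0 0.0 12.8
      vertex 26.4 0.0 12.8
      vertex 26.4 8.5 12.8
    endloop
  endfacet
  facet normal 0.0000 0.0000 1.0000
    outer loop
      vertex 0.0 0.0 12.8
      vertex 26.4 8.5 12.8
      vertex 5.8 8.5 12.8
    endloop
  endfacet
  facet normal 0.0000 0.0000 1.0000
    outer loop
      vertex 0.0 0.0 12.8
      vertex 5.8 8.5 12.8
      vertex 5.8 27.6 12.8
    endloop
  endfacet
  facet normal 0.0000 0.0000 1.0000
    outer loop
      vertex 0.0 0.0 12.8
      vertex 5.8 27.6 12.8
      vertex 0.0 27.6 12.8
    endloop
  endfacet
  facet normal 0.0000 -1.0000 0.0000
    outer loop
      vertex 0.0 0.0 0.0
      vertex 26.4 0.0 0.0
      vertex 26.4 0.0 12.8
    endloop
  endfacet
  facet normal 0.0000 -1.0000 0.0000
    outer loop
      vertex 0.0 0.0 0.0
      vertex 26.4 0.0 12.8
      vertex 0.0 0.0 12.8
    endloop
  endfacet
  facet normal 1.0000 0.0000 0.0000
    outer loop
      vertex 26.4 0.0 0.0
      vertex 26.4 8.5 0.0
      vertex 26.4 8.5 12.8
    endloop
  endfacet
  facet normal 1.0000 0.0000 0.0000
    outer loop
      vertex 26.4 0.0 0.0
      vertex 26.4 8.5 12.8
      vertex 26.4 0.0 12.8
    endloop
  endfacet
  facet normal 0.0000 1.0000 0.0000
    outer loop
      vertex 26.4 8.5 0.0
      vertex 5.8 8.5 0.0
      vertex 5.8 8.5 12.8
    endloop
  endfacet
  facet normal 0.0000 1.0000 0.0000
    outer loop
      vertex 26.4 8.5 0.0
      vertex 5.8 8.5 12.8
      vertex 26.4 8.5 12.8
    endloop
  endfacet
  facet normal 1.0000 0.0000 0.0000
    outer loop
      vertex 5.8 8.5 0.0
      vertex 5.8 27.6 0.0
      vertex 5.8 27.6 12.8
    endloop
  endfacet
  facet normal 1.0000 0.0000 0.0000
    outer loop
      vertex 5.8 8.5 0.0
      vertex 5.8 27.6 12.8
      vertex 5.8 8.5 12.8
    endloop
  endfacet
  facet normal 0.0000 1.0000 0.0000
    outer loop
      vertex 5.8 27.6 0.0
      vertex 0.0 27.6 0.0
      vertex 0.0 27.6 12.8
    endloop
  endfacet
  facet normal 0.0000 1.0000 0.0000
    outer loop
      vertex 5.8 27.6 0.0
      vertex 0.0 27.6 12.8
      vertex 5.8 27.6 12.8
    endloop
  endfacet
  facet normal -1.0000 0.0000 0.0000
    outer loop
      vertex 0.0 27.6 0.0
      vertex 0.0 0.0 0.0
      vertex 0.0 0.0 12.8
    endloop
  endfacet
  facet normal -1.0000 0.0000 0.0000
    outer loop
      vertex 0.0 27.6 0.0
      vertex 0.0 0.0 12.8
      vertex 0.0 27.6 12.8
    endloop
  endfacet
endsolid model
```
; perimeter-only toolpath
G21 ; units = mm
G90 ; absolute positioning
G28 ; home
; layer 1
G0 Z2.1
G0 X0.0 Y0.0
G1 X26.4 Y0.0
G1 X26.4 Y8.5
G1 X5.8 Y8.5
G1 X5.8 Y27.6
G1 X0.0 Y27.6
G1 X0.0 Y0.0
; layer 2
G0 Z4.3
G0 X0.0 Y0.0
G1 X26.4 Y0.0
G1 X26.4 Y8.5
G1 X5.8 Y8.5
G1 X5.8 Y27.6
G1 X0.0 Y27.6
G1 X0.0 Y0.0
; layer 3
G0 Z6.4
G0 X0.0 Y0.0
G1 X26.4 Y0.0
G1 X26.4 Y8.5
G1 X5.8 Y8.5
G1 X5.8 Y27.6
G1 X0.0 Y27.6
G1 X0.0 Y0.0
; layer 4
G0 Z8.5
G0 X0.0 Y0.0
G1 X26.4 Y0.0
G1 X26.4 Y8.5
G1 X5.8 Y8.5
G1 X5.8 Y27.6
G1 X0.0 Y27.6
G1 X0.0 Y0.0
; layer 5
G0 Z10.7
G0 X0.0 Y0.0
G1 X26.4 Y0.0
G1 X26.4 Y8.5
G1 X5.8 Y8.5
G1 X5.8 Y27.6
G1 X0.0 Y27.6
G1 X0.0 Y0.0
; layer 6
G0 Z12.8
G0 X0.0 Y0.0
G1 X26.4 Y0.0
G1 X26.4 Y8.5
G1 X5.8 Y8.5
G1 X5.8 Y27.6
G1 X0.0 Y27.6
G1 X0.0 Y0.0
M2 ; end

The solid is an L-shaped prism: outer 26.4 × 27.6 mm, arm thicknesses ≈ 8.5 mm (horizontal) and 5.8 mm (vertical), extruded 12.8 mm in z. Slicing at Δz = 2.1 mm — 6 equal slices spanning the solid's height, so layer i sits at z = i·h/6 — gives 6 non-empty perimeters. Each is a 6-segment closed polygon; G0 lifts to the layer z and rapids to the start vertex, then G1 traces the edges.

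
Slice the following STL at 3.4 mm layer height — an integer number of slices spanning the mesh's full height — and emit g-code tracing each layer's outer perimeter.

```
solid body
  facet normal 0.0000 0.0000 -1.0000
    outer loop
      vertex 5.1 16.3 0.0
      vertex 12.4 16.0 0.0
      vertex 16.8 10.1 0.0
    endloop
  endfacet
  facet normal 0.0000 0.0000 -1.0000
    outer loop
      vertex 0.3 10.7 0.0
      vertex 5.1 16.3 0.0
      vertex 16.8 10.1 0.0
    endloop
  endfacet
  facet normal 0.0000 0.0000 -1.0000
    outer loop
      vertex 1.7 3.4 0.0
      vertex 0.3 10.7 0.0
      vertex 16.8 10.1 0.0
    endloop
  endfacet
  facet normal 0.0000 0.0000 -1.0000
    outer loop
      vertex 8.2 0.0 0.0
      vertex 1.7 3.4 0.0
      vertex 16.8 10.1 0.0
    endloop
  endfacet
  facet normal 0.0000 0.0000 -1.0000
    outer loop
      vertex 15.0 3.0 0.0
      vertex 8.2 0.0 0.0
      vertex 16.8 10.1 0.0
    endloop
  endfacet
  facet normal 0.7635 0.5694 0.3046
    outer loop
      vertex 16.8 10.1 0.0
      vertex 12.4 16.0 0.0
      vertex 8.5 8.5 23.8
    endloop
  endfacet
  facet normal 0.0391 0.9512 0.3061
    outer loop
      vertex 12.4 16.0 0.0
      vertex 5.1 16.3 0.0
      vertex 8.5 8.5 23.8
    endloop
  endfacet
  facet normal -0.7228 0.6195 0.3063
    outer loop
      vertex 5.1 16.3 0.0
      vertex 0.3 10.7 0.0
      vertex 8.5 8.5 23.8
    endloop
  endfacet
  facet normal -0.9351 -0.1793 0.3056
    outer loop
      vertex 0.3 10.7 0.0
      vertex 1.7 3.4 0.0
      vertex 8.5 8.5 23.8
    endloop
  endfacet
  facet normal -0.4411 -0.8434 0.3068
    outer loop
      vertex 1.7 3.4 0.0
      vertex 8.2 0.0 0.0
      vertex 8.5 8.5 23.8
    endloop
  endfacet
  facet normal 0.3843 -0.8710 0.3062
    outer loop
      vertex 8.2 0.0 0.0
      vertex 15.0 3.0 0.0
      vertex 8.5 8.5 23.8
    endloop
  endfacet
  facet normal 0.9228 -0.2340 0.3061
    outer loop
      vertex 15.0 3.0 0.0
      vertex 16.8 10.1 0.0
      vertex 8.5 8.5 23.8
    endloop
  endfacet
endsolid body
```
; perimeter-only toolpath
G21 ; units = mm
G90 ; absolute positioning
G28 ; home
; layer 1
G0 Z3.4
G0 X15.6 Y9.9
G1 X11.8 Y14.9
G1 X5.6 Y15.2
G1 X1.5 Y10.4
G1 X2.7 Y4.1
G1 X8.2 Y1.2
G1 X14.1 Y3.8
G1 X15.6 Y9.9
; layer 2
G0 Z6.8
G0 X14.4 Y9.6
G1 X11.3 Y13.9
G1 X6.1 Y14.1
G1 X2.6 Y10.1
G1 X3.6 Y4.9
G1 X8.3 Y2.4
G1 X13.1 Y4.6
G1 X14.4 Y9.6
; layer 3
G0 Z10.2
G0 X13.2 Y9.4
G1 X10.7 Y12.8
G1 X6.6 Y13.0
G1 X3.8 Y9.8
G1 X4.6 Y5.6
G1 X8.3 Y3.6
G1 X12.2 Y5.4
G1 X13.2 Y9.4
; layer 4
G0 Z13.6
G0 X12.1 Y9.2
G1 X10.2 Y11.7
G1 X7.0 Y11.8
G1 X5.0 Y9.4
G1 X5.6 Y6.3
G1 X8.4 Y4.9
G1 X11.3 Y6.1
G1 X12.1 Y9.2
; layer 5
G0 Z17.0
G0 X10.9 Y9.0
G1 X9.6 Y10.6
G1 X7.5 Y10.7
G1 X6.2 Y9.1
G1 X6.6 Y7.0
G1 X8.4 Y6.1
G1 X10.4 Y6.9
G1 X10.9 Y9.0
; layer 6
G0 Z20.4
G0 X9.7 Y8.7
G1 X9.1 Y9.6
G1 X8.0 Y9.6
G1 X7.3 Y8.8
G1 X7.5 Y7.8
G1 X8.5 Y7.3
G1 X9.4 Y7.7
G1 X9.7 Y8.7
M2 ; end

The solid is a regular 7-sided pyramid, base circumscribed radius ≈ 8.5 mm, apex at z ≈ 23.8 mm. Slicing at Δz = 3.4 mm — 7 equal slices spanning the solid's height, so layer i sits at z = i·h/7 — gives 6 non-empty perimeters. Each is a 7-segment closed polygon; G0 lifts to the layer z and rapids to the start vertex, then G1 traces the edges. The cross-section shrinks linearly with z (the slice at the apex is degenerate and omitted).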